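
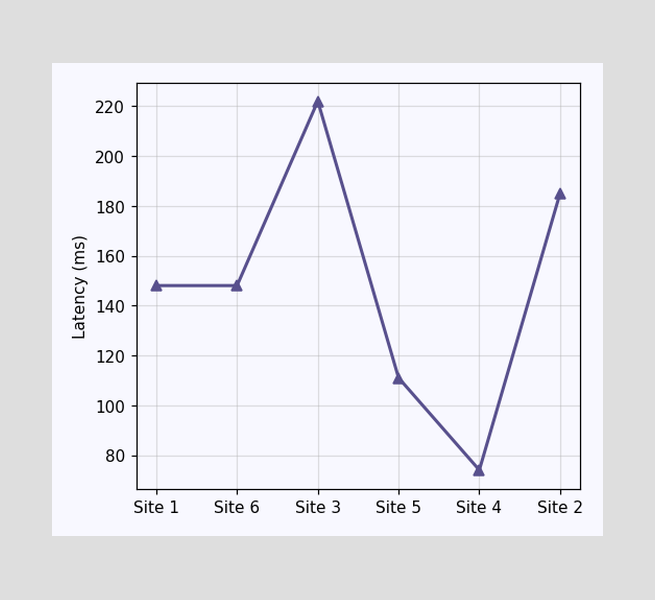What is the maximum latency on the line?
The highest point is at Site 3, and reading across to the y-axis gives 222ms.

222ms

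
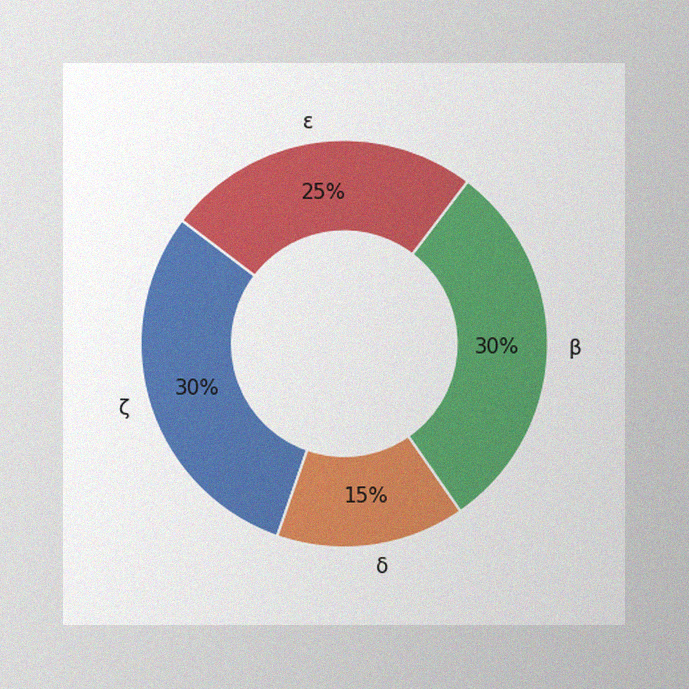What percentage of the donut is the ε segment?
25%

The image has some photo noise and uneven lighting. The ε segment takes up 25% of the ring.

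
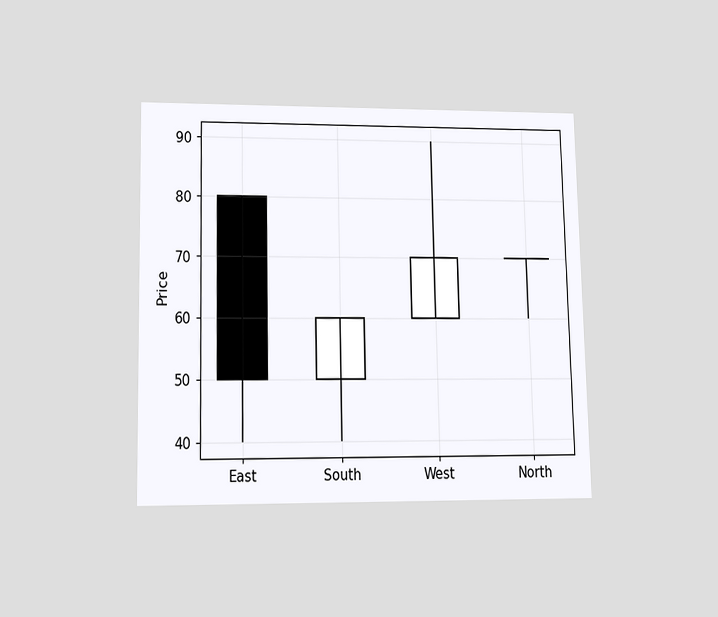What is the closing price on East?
50

The chart is viewed at a slight angle. The East candle closes at 50.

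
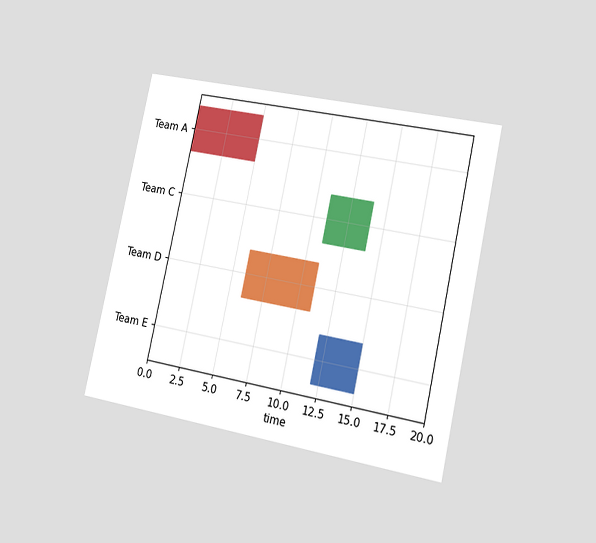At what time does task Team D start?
The chart is tilted about 12° clockwise and viewed slightly from the right. The Team D bar begins at t=6.

6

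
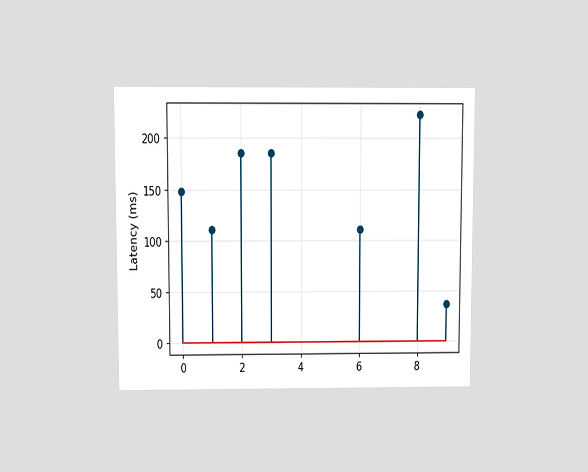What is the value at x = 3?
185ms

The chart is viewed slightly from above. The stem at x=3 reaches 185ms.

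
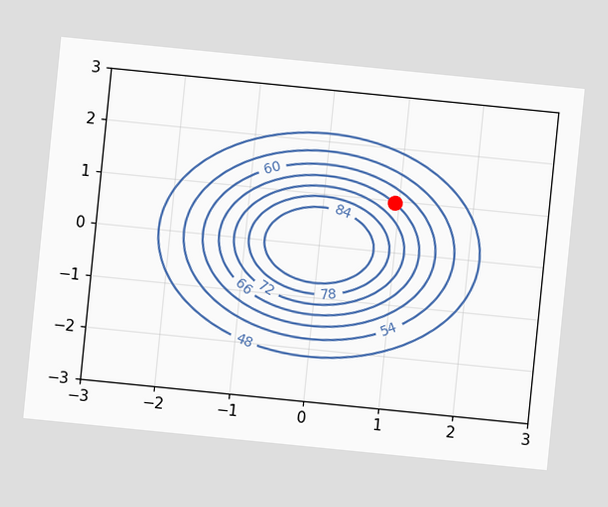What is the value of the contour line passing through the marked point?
66

The chart is tilted about 6° clockwise. The marked point sits on the contour labelled 66.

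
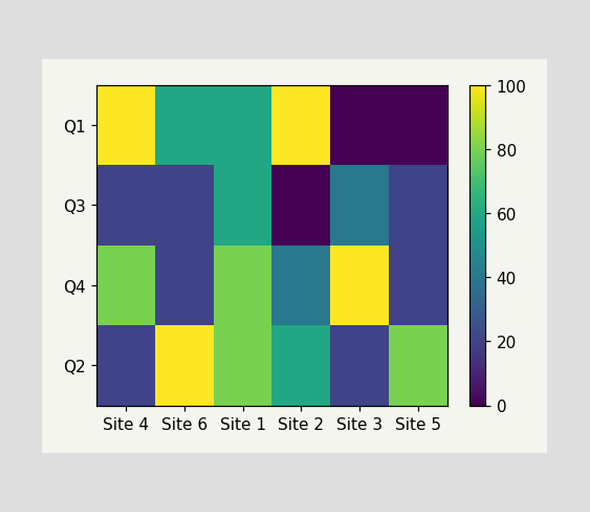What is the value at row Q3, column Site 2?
Matching cell (Q3, Site 2) against the colorbar gives 0.

0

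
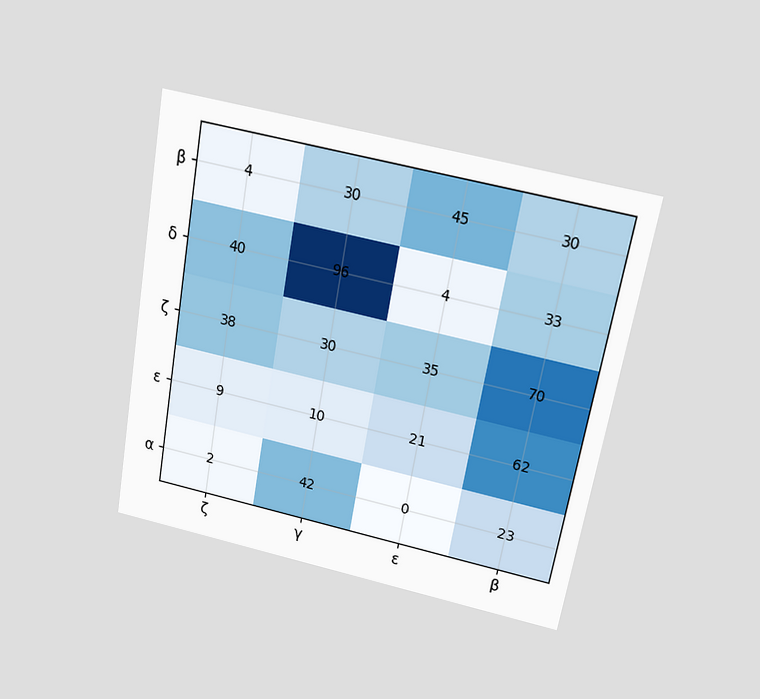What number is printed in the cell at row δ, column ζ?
The chart is tilted about 10° clockwise and viewed slightly from above. The (δ, ζ) cell reads 40.

40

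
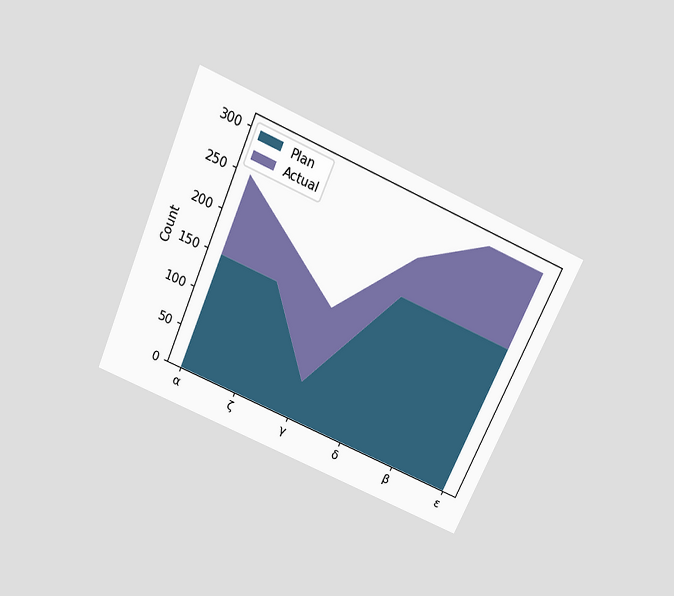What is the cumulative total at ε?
300

The chart is tilted about 24° clockwise and viewed slightly from above. The stacked total at ε reaches 300.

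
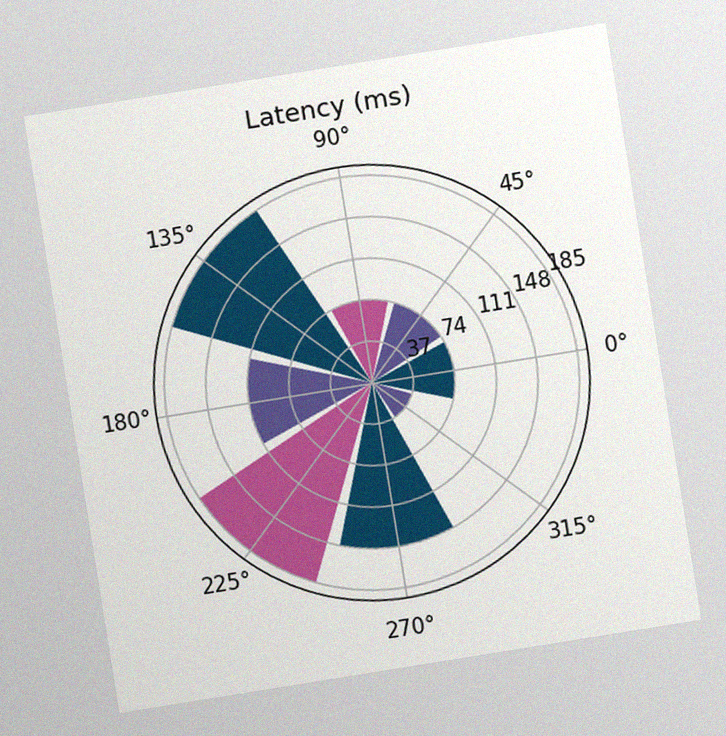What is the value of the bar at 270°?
The chart is tilted about 9° counter-clockwise, with some photo noise. The bar at 270° reaches 148ms on the radial axis.

148ms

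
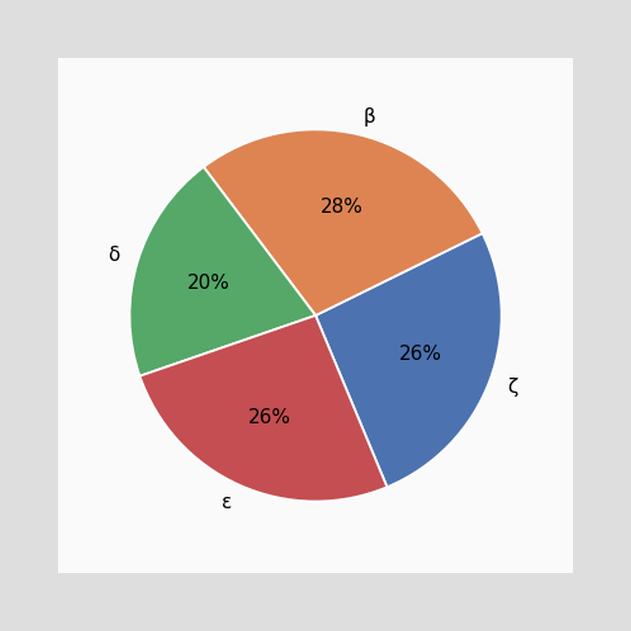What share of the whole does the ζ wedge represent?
26%

The ζ slice takes up 26% of the pie.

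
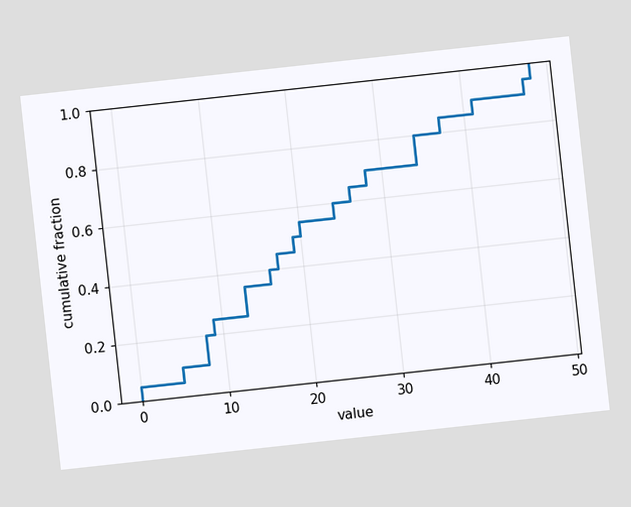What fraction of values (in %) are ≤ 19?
50%

The chart is tilted about 6° counter-clockwise. At x=19 the ECDF step is at 50%.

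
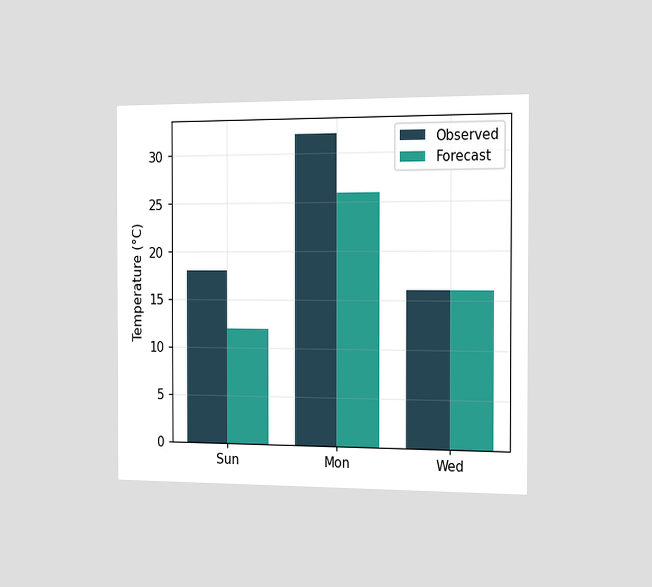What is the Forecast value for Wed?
The chart is viewed slightly from the right. The Forecast bar at Wed reaches 16°C on the y-axis.

16°C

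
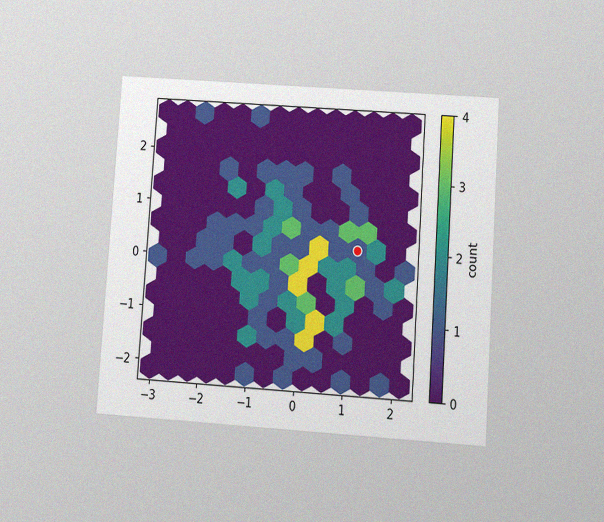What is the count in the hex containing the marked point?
1

The chart is tilted about 4° clockwise and viewed at a slight angle, with some photo noise. The marked hex reads 1 on the colorbar.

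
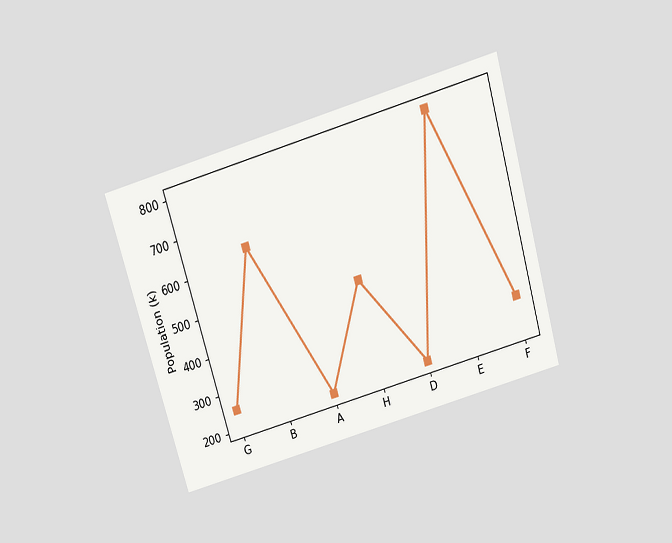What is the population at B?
630k

The chart is tilted about 16° counter-clockwise and viewed slightly from above. At B, the line is at 630k.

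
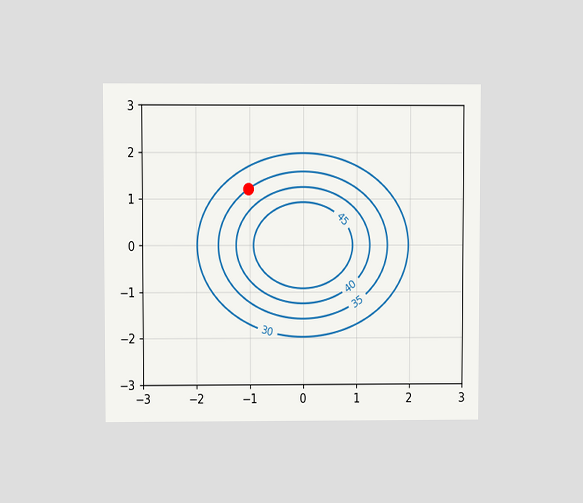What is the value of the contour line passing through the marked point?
The chart is viewed at a slight angle. The marked point sits on the contour labelled 35.

35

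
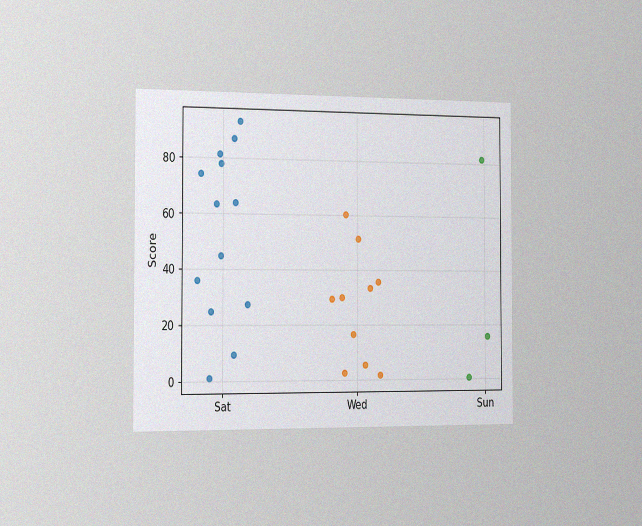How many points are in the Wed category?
The chart is viewed slightly from the left, with some photo noise. Counting the markers in the Wed column gives 10.

10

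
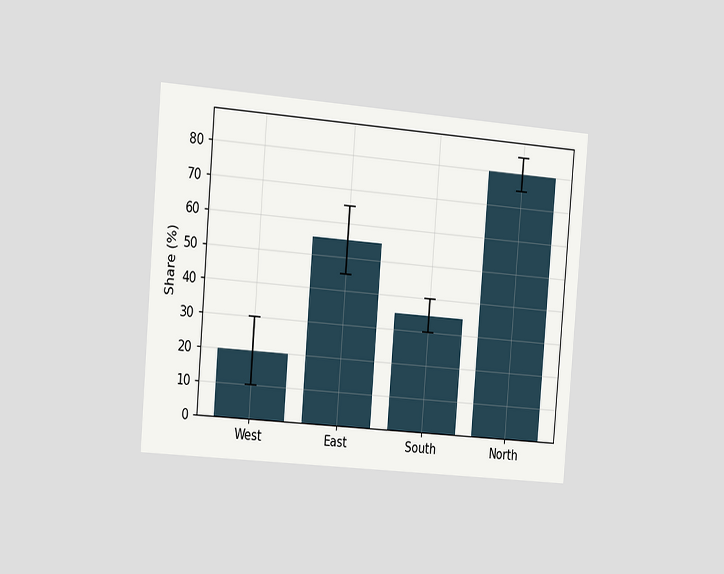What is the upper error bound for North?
85%

The chart is tilted about 5° clockwise and viewed slightly from the left. The North bar's upper whisker reaches 85%.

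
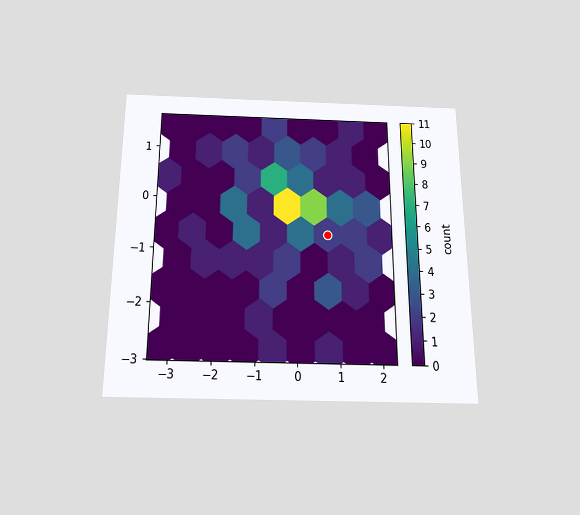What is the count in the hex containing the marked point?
The chart is viewed slightly from below. The marked hex reads 2 on the colorbar.

2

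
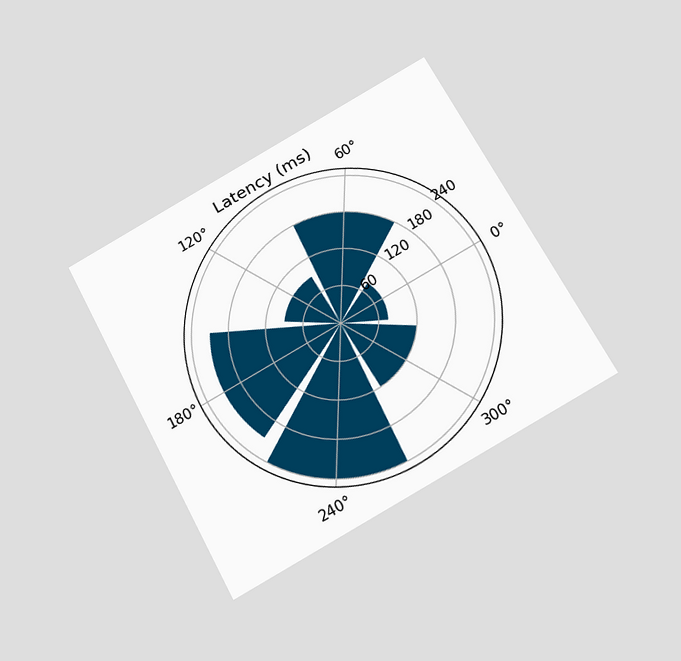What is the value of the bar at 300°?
120ms

The chart is tilted about 28° counter-clockwise and viewed slightly from below. The bar at 300° reaches 120ms on the radial axis.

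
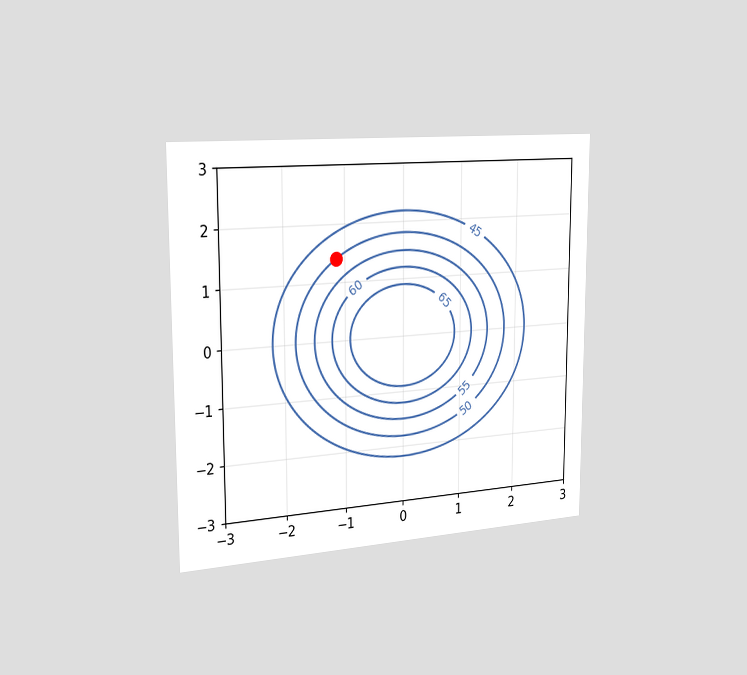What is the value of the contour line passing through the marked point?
50

The chart is viewed slightly from the left. The marked point sits on the contour labelled 50.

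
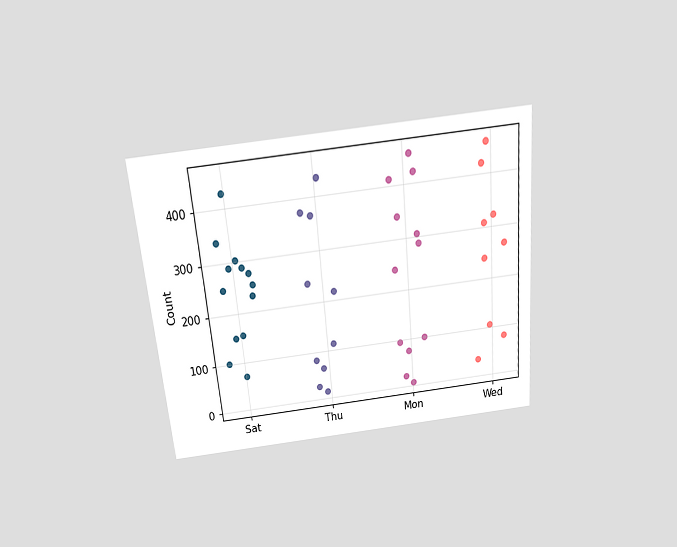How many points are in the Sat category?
13

The chart is tilted about 5° counter-clockwise and viewed slightly from above. Counting the markers in the Sat column gives 13.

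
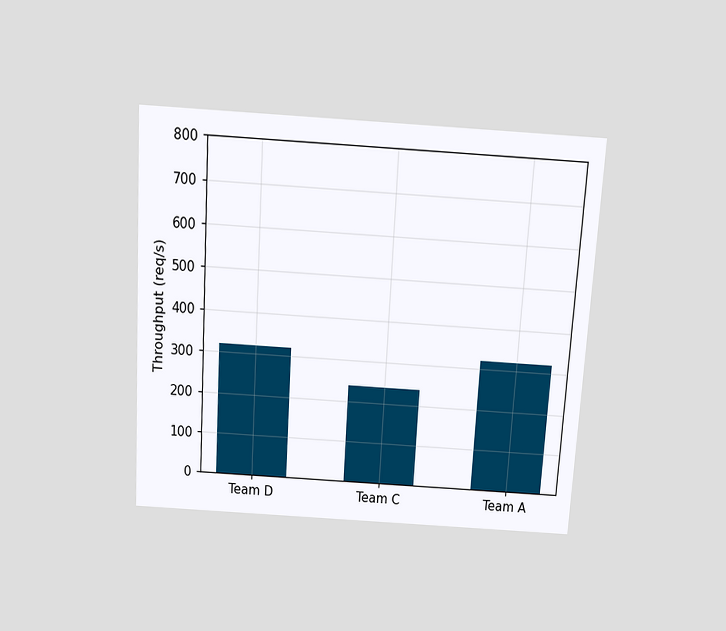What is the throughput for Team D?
The chart is tilted about 3° clockwise and viewed slightly from above. Reading along the chart's y-axis, the Team D bar reaches 320req/s.

320req/s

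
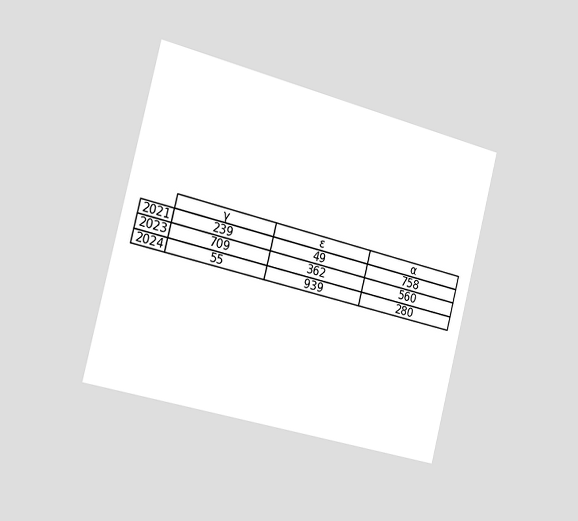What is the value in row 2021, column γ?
The chart is tilted about 14° clockwise and viewed slightly from the left. The (2021, γ) cell reads 239.

239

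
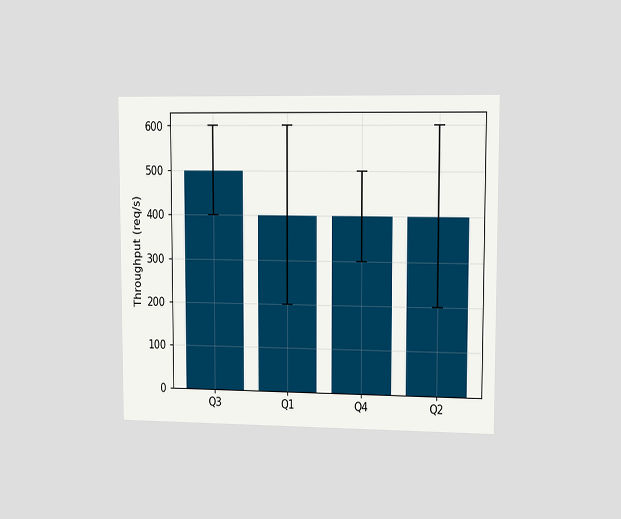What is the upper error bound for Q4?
The chart is viewed slightly from the right. The Q4 bar's upper whisker reaches 500req/s.

500req/s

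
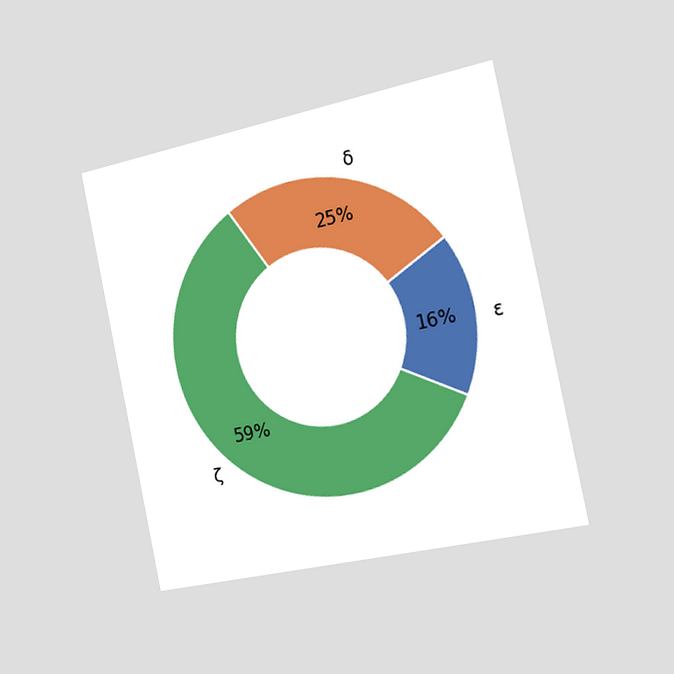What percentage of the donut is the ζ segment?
The chart is tilted about 12° counter-clockwise and viewed slightly from the right. The ζ segment takes up 59% of the ring.

59%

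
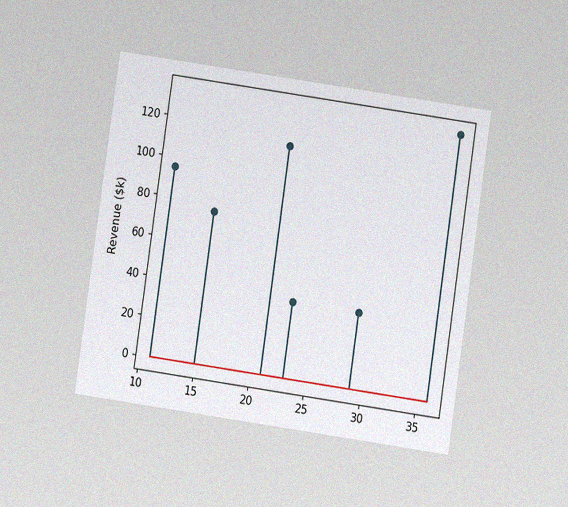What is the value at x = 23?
The chart is tilted about 8° clockwise and viewed at a slight angle, with some photo noise. The stem at x=23 reaches $38k.

$38k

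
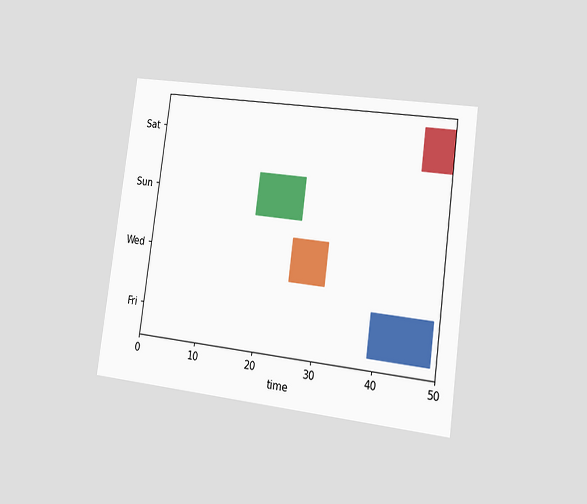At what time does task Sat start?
The chart is tilted about 8° clockwise and viewed slightly from the right. The Sat bar begins at t=45.

45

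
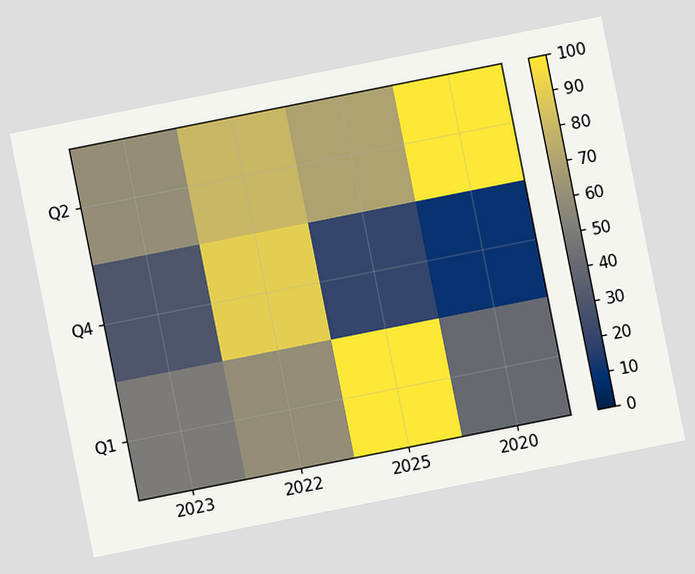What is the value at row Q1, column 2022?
60

The chart is tilted about 11° counter-clockwise. Matching cell (Q1, 2022) against the colorbar gives 60.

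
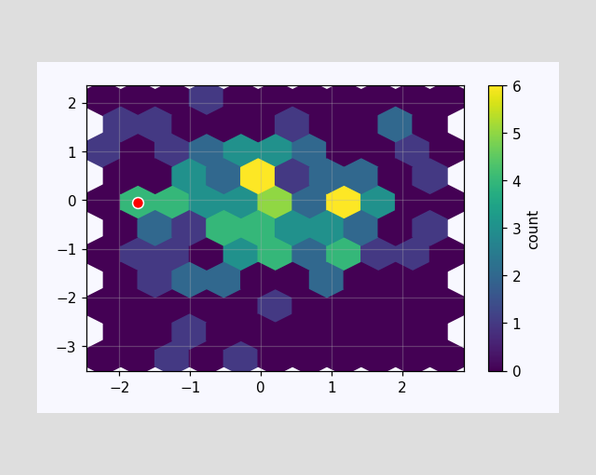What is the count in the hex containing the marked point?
The marked hex reads 4 on the colorbar.

4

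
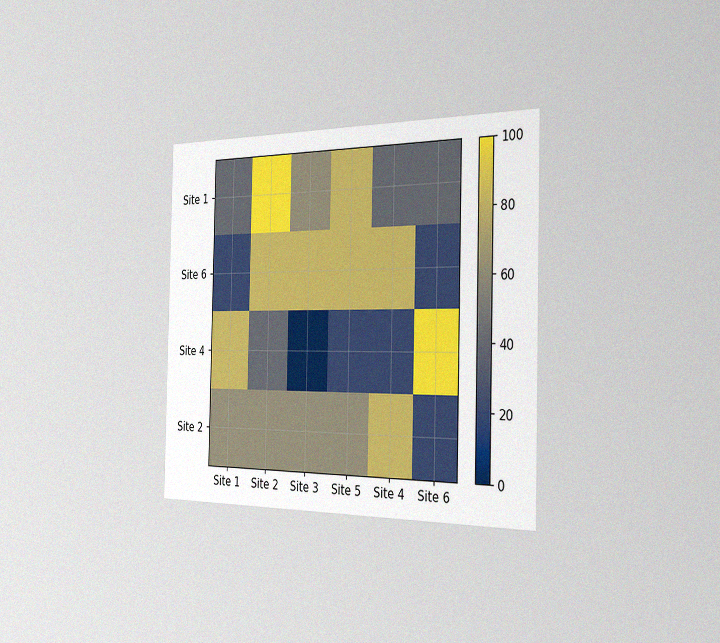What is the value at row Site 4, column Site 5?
20

The chart is viewed slightly from the right, with some photo noise. Matching cell (Site 4, Site 5) against the colorbar gives 20.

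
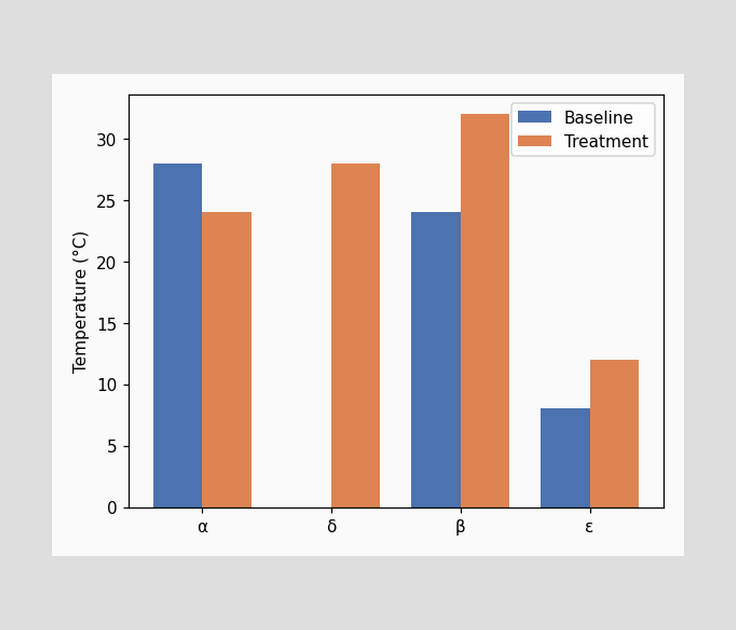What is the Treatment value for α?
The Treatment bar at α reaches 24°C on the y-axis.

24°C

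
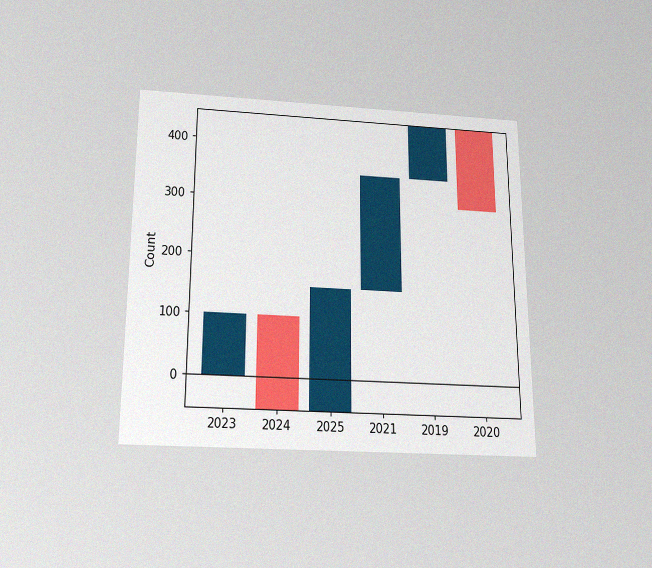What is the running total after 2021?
350

The chart is viewed slightly from below, with some photo noise. After 2021 the running total reaches 350.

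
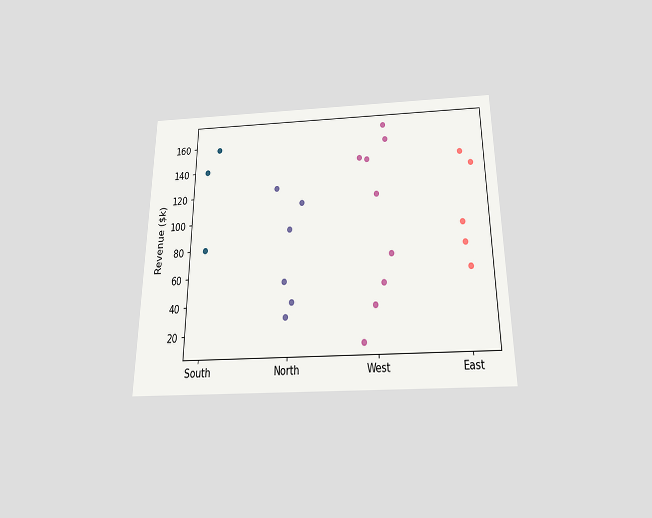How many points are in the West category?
9

The chart is viewed slightly from below. Counting the markers in the West column gives 9.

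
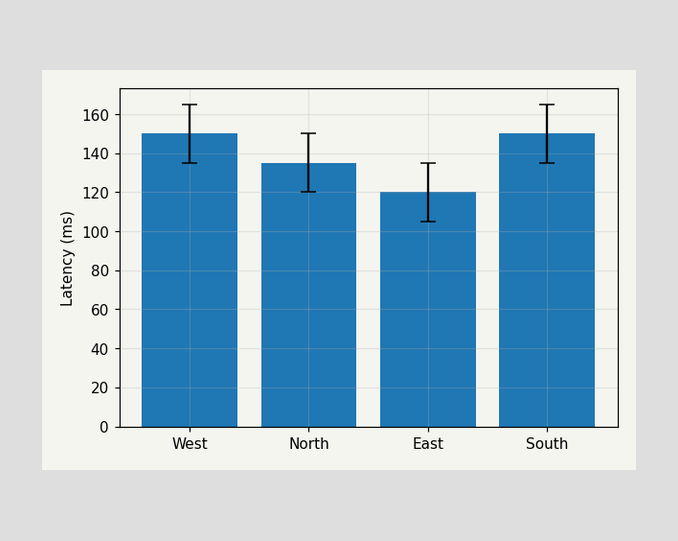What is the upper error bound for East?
The East bar's upper whisker reaches 135ms.

135ms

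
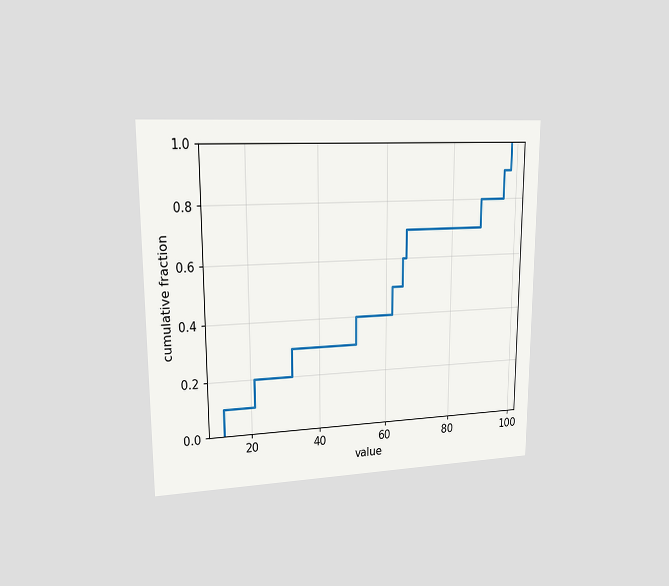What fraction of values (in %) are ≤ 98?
The chart is viewed at a slight angle. At x=98 the ECDF step is at 100%.

100%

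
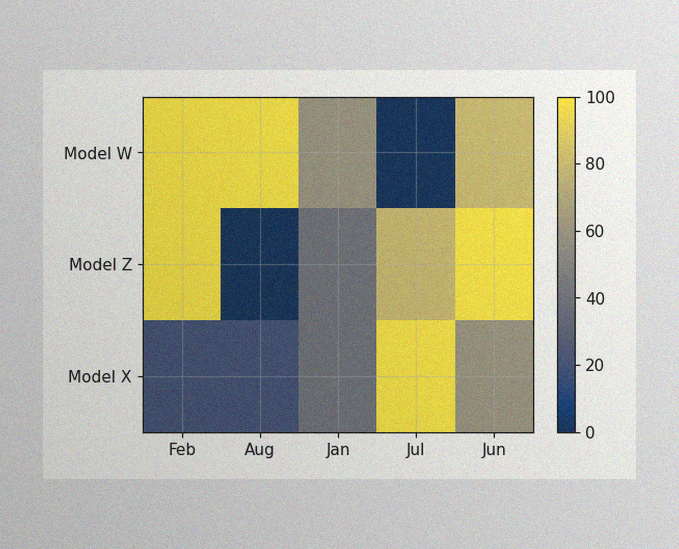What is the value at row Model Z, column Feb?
The image has some photo noise and uneven lighting. Matching cell (Model Z, Feb) against the colorbar gives 100.

100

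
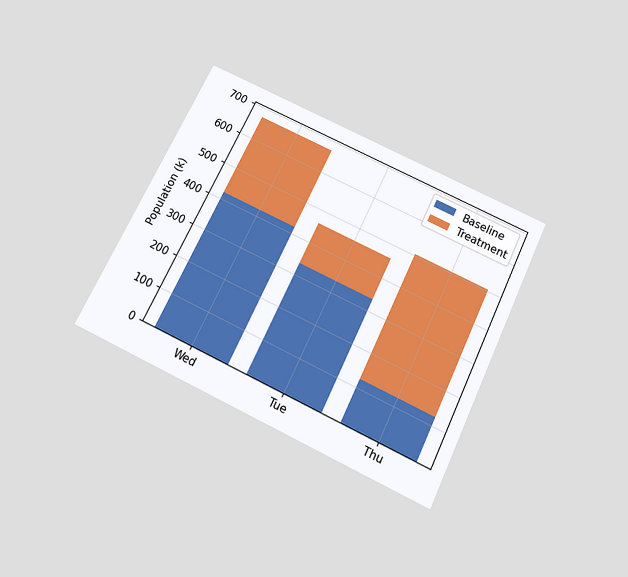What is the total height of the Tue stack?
The chart is tilted about 26° clockwise and viewed slightly from below. The Tue stack's top reaches 462k on the y-axis.

462k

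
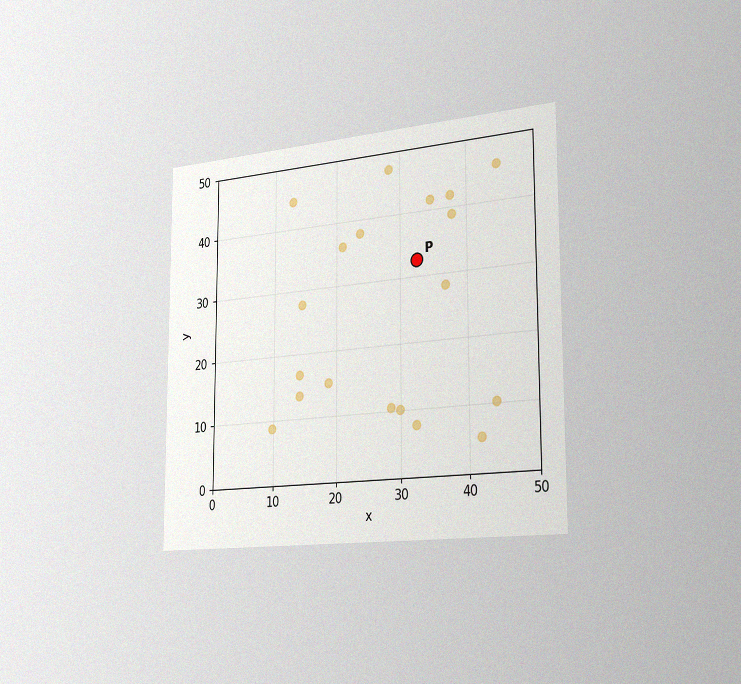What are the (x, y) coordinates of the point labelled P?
(32.5, 32.5)

The chart is viewed slightly from the right, with some photo noise. Following the gridlines from P to each axis, P sits at (32.5, 32.5).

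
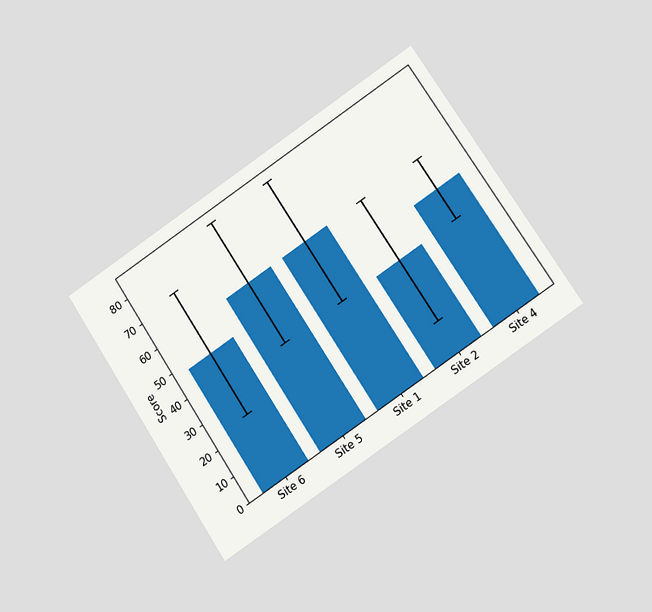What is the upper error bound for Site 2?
The chart is tilted about 33° counter-clockwise and viewed at a slight angle. The Site 2 bar's upper whisker reaches 60.

60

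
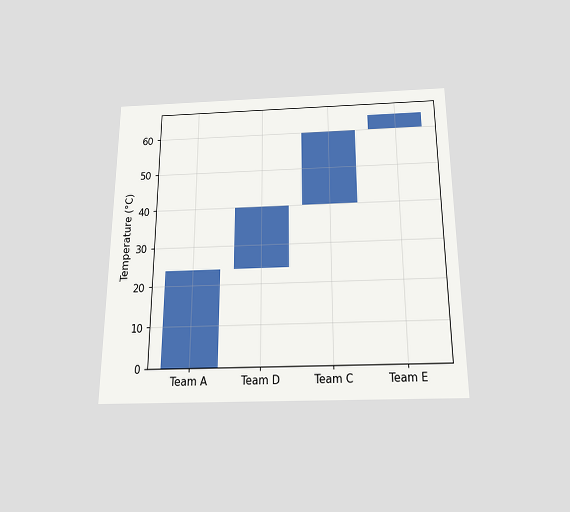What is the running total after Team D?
The chart is viewed slightly from below. After Team D the running total reaches 40°C.

40°C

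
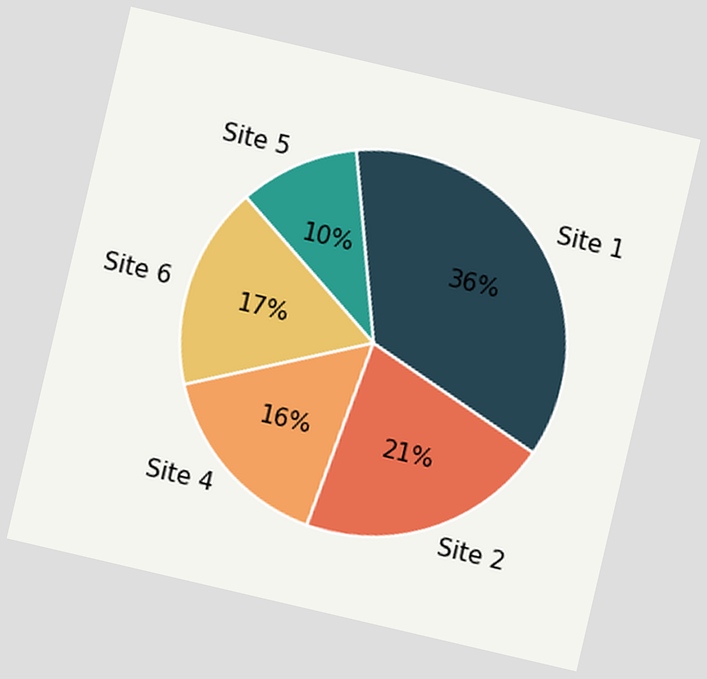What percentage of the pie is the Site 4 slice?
16%

The chart is tilted about 13° clockwise. The Site 4 slice takes up 16% of the pie.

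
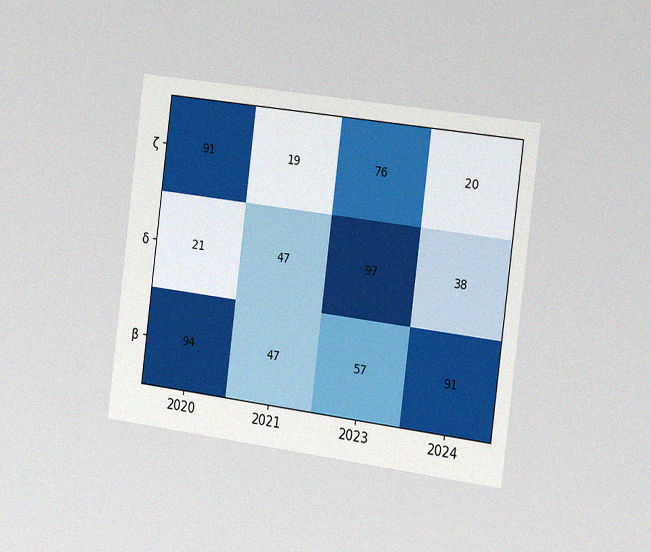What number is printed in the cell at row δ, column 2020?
21

The chart is tilted about 7° clockwise and viewed slightly from the right, with some photo noise. The (δ, 2020) cell reads 21.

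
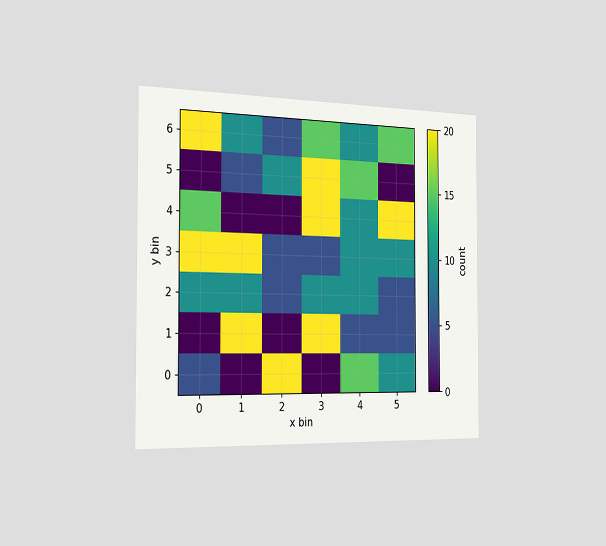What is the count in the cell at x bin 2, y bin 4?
The chart is viewed slightly from the left. Matching the cell (2, 4) against the colorbar gives 0.

0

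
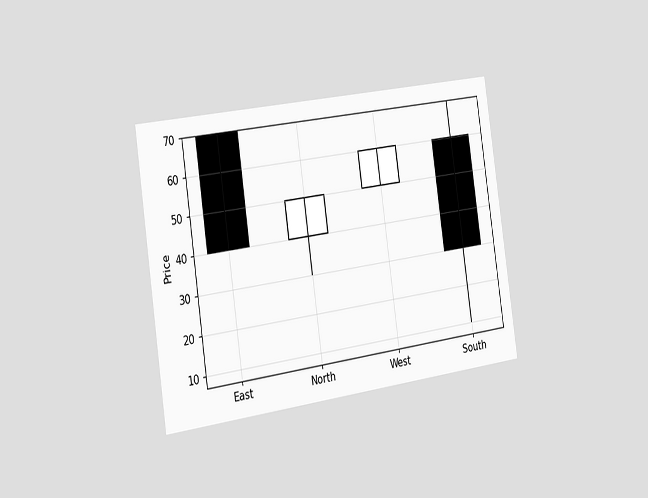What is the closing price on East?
40

The chart is tilted about 8° counter-clockwise and viewed slightly from the left. The East candle closes at 40.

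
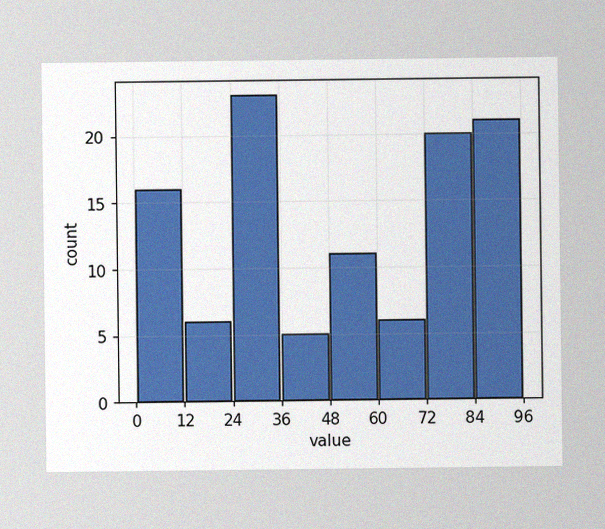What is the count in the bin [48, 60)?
11

The image has some photo noise and uneven lighting. The [48, 60) bin has height 11.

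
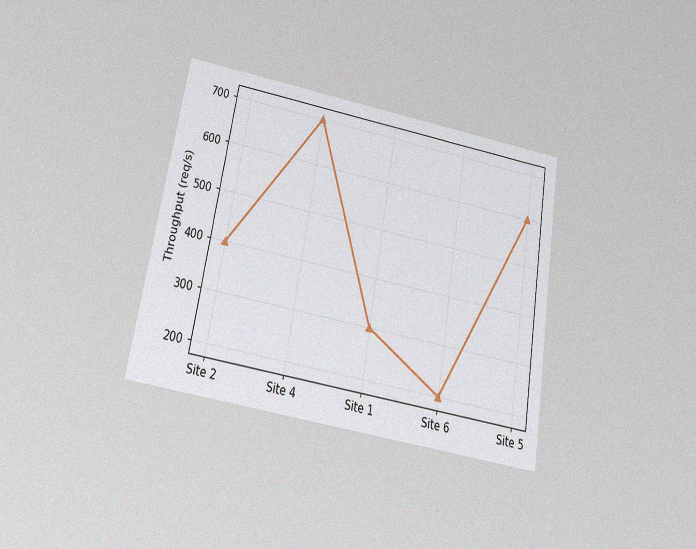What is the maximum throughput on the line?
700req/s

The chart is tilted about 10° clockwise and viewed slightly from below, with some photo noise. The highest point is at Site 4, and reading across to the y-axis gives 700req/s.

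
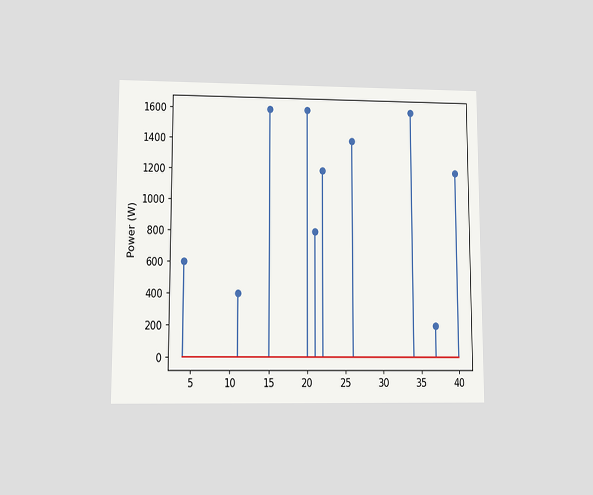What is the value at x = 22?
The chart is viewed at a slight angle. The stem at x=22 reaches 1200W.

1200W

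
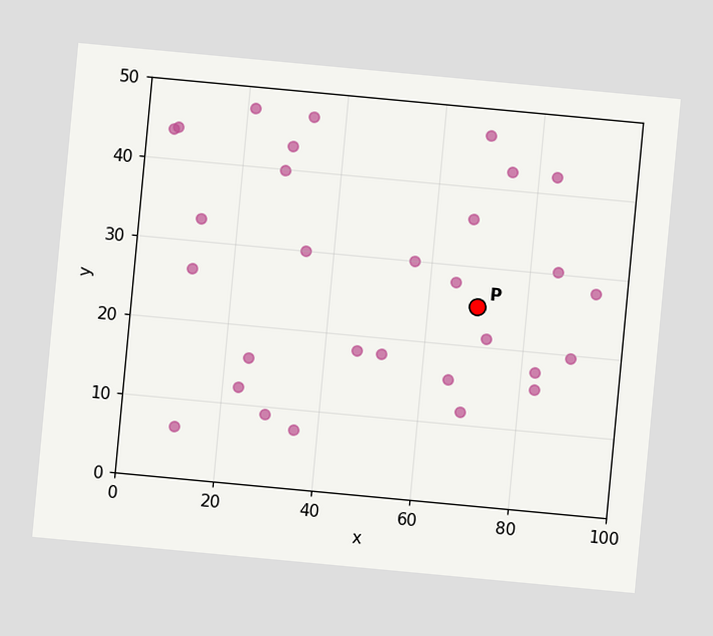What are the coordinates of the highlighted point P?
The chart is tilted about 5° clockwise. Following the gridlines from P to each axis, P sits at (70, 25).

(70, 25)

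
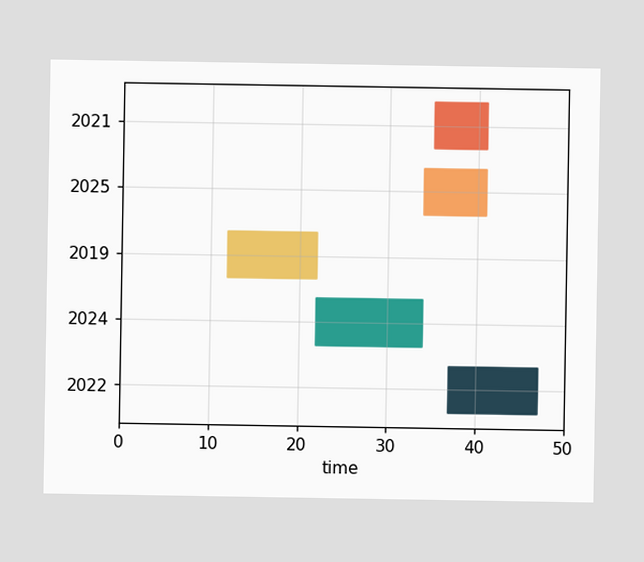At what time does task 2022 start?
The 2022 bar begins at t=37.

37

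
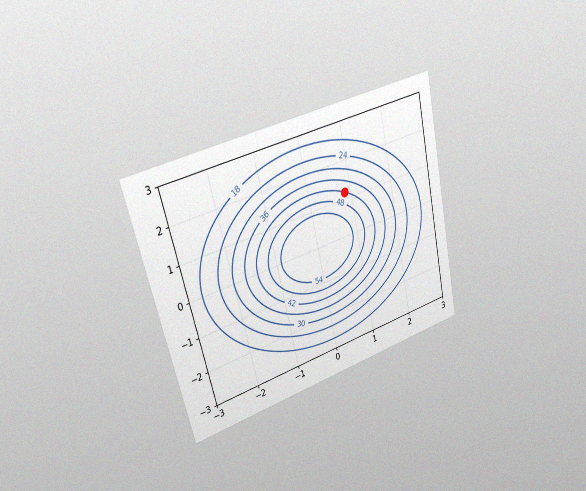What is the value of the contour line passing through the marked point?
The chart is tilted about 13° counter-clockwise and viewed slightly from the left, with some photo noise. The marked point sits on the contour labelled 42.

42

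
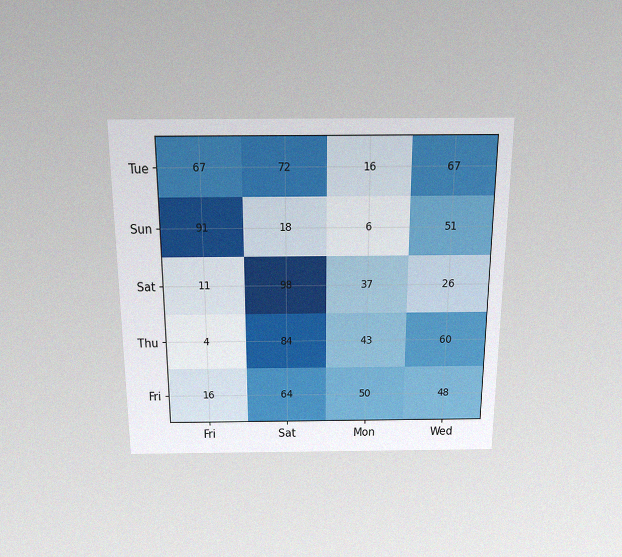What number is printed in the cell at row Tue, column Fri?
The chart is viewed slightly from above, with some photo noise. The (Tue, Fri) cell reads 67.

67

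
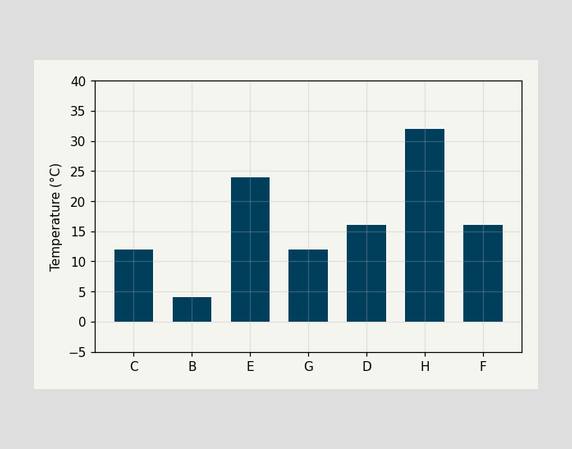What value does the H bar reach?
Reading along the chart's y-axis, the H bar reaches 32°C.

32°C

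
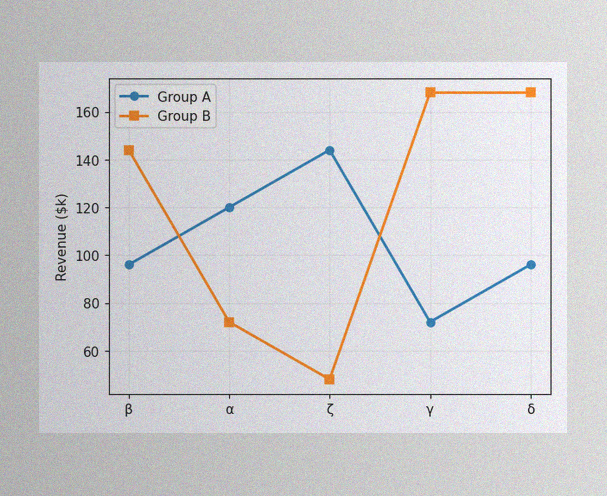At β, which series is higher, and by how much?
The image has some photo noise and uneven lighting. At β, Group B sits above the other line by $48k.

Group B, by $48k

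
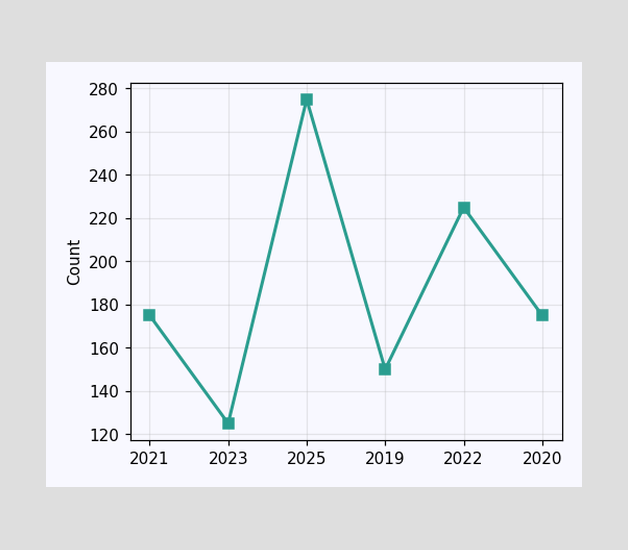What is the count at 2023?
At 2023, the line is at 125.

125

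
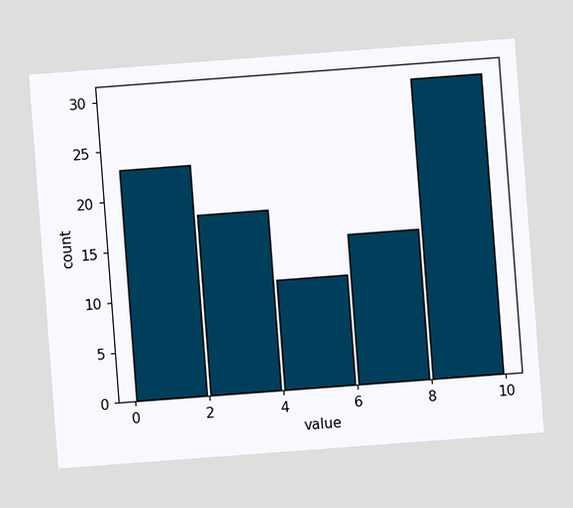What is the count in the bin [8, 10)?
The chart is tilted about 4° counter-clockwise. The [8, 10) bin has height 30.

30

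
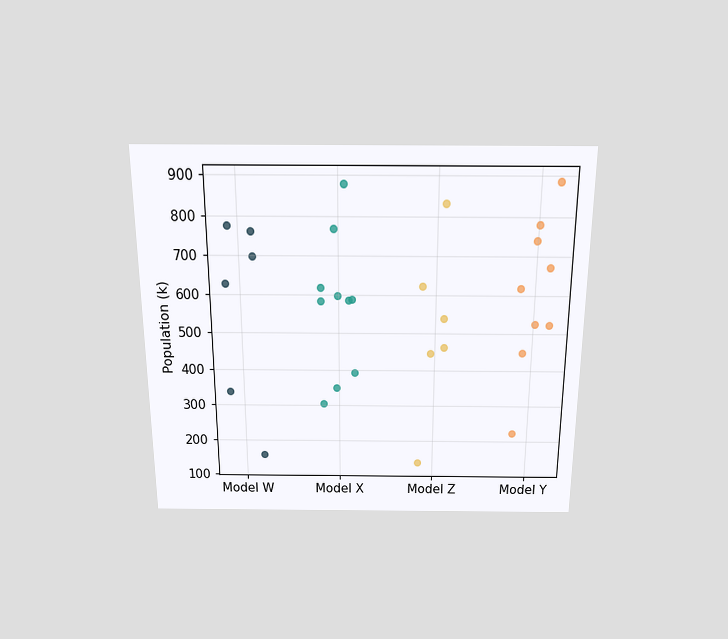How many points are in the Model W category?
6

The chart is viewed slightly from above. Counting the markers in the Model W column gives 6.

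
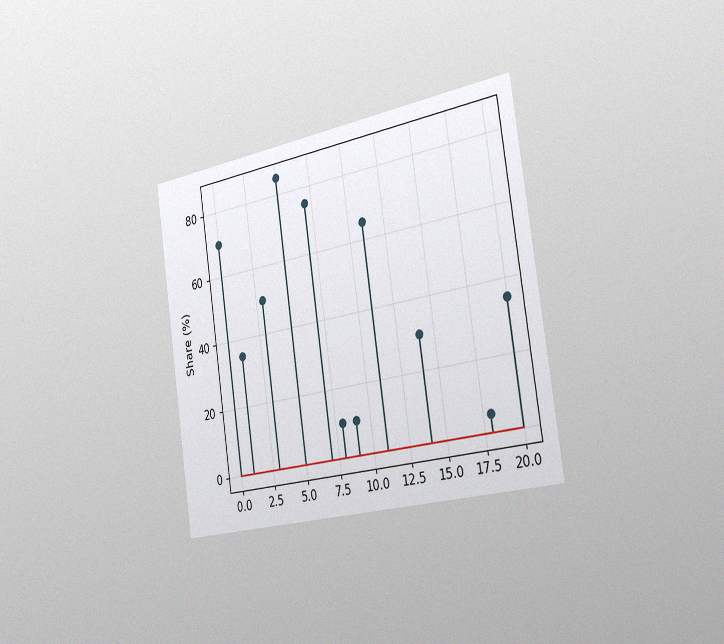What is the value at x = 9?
The chart is tilted about 8° counter-clockwise and viewed slightly from the right, with some photo noise. The stem at x=9 reaches 10%.

10%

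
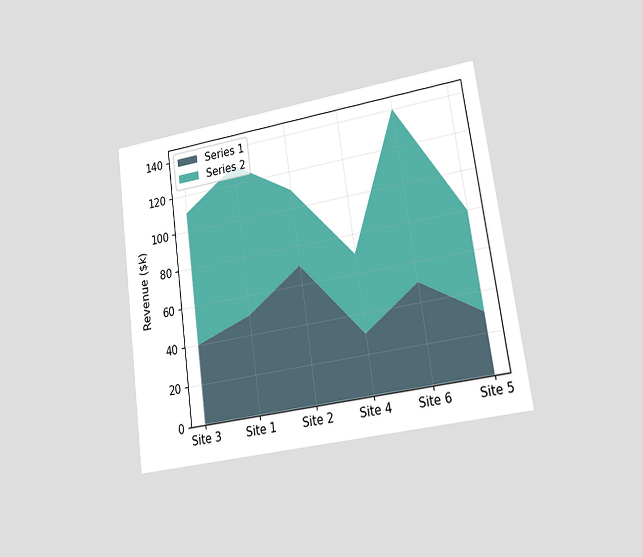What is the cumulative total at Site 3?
The chart is tilted about 8° counter-clockwise and viewed at a slight angle. The stacked total at Site 3 reaches $110k.

$110k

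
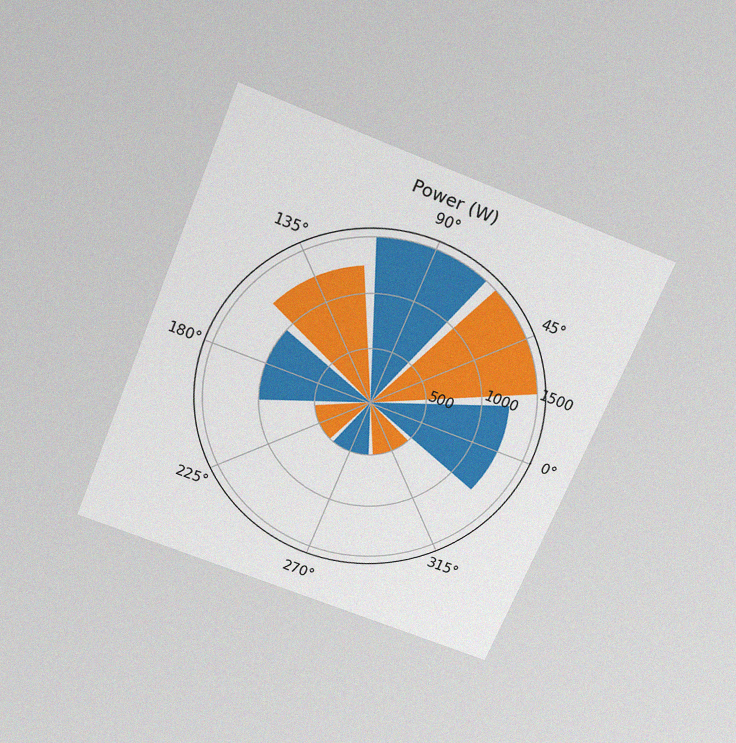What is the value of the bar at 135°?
1250W

The chart is tilted about 22° clockwise and viewed slightly from above, with some photo noise. The bar at 135° reaches 1250W on the radial axis.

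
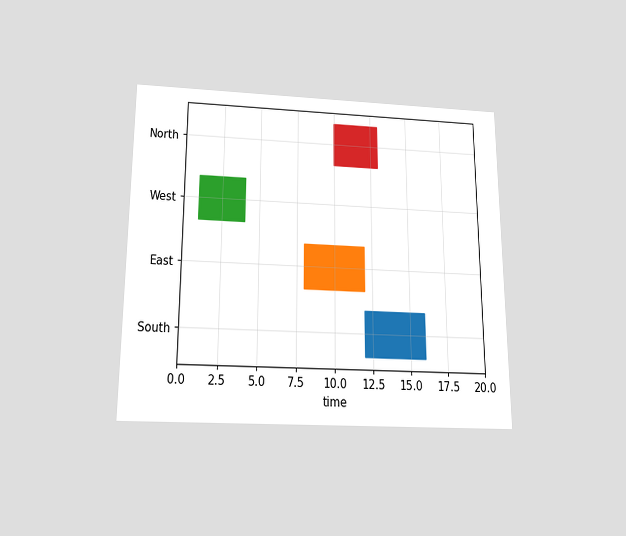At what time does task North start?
10

The chart is viewed slightly from below. The North bar begins at t=10.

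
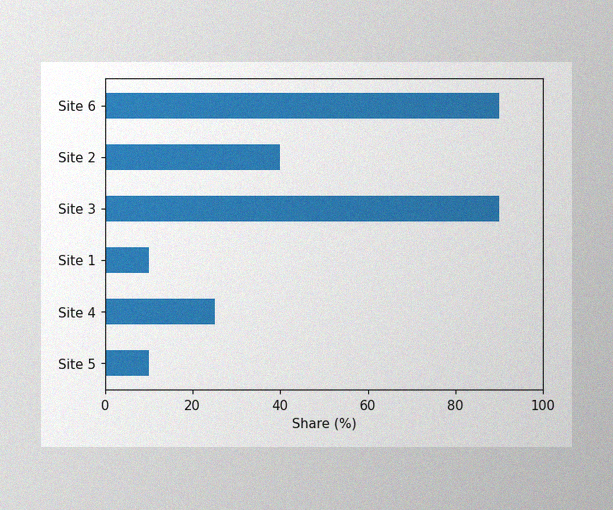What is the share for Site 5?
The image has some photo noise and uneven lighting. Reading along the chart's x-axis, the Site 5 bar reaches 10%.

10%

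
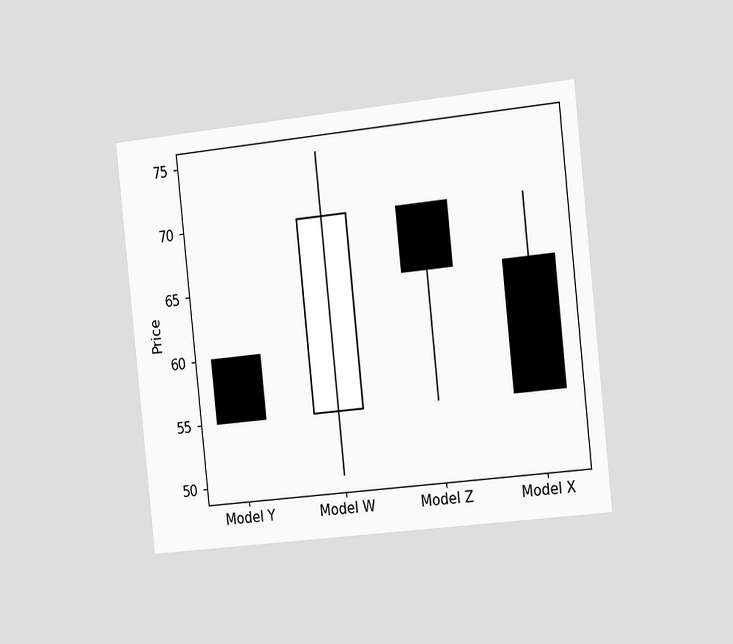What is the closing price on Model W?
The chart is tilted about 6° counter-clockwise and viewed slightly from the right. The Model W candle closes at 70.

70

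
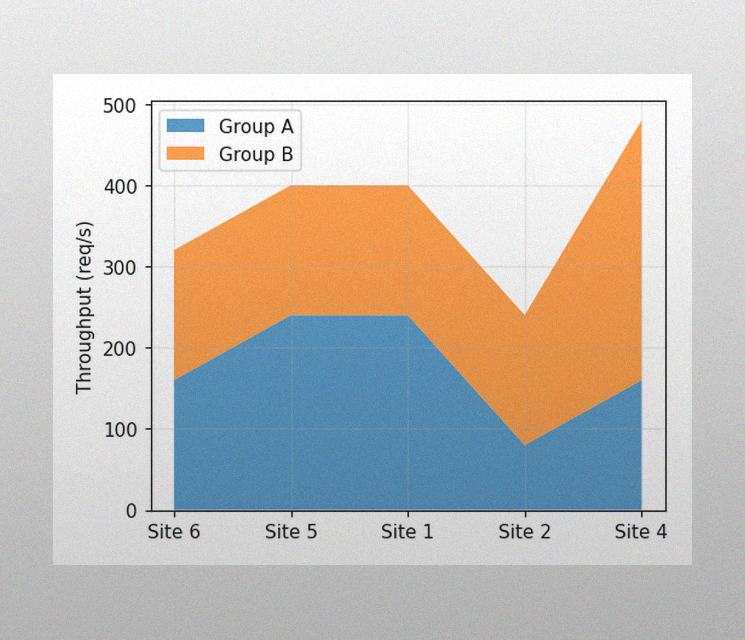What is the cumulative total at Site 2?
240req/s

The image has some photo noise and uneven lighting. The stacked total at Site 2 reaches 240req/s.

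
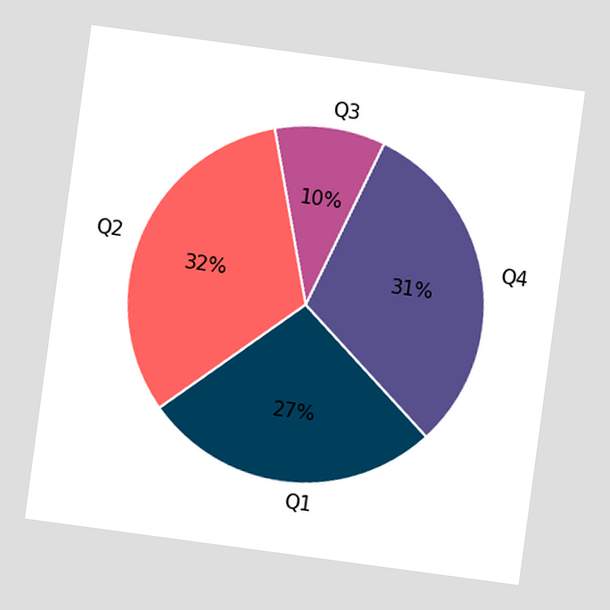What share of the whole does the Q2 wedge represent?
32%

The chart is tilted about 8° clockwise. The Q2 slice takes up 32% of the pie.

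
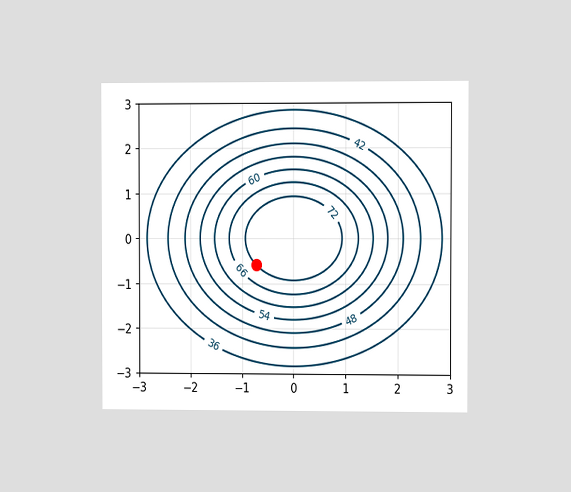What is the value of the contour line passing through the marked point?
The chart is viewed at a slight angle. The marked point sits on the contour labelled 72.

72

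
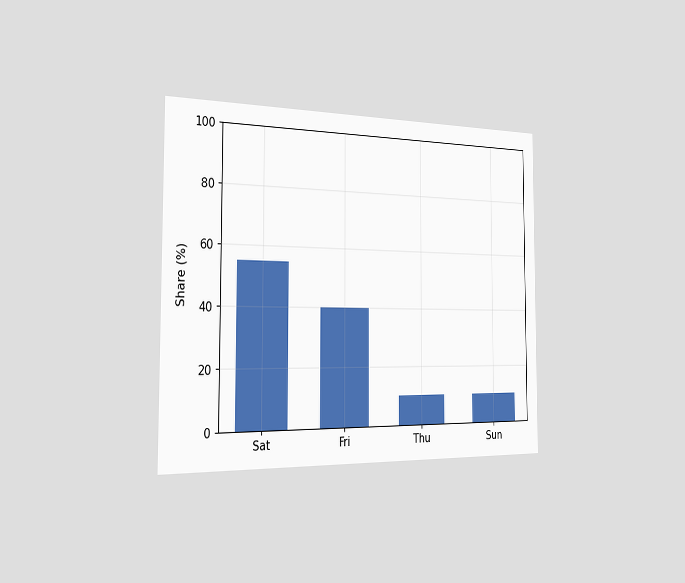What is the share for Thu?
10%

The chart is viewed slightly from the left. Reading along the chart's y-axis, the Thu bar reaches 10%.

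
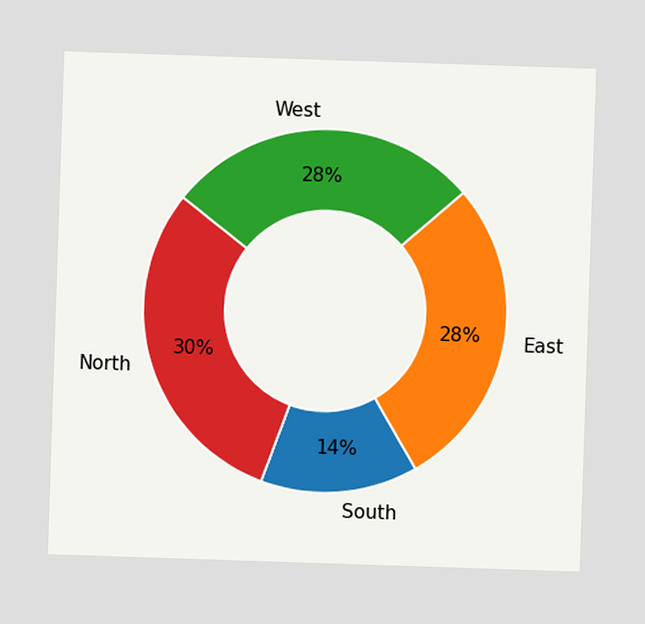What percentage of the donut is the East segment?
The East segment takes up 28% of the ring.

28%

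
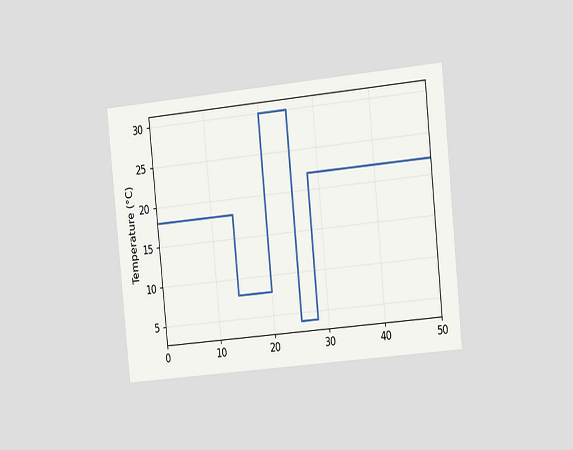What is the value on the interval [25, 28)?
The chart is tilted about 6° counter-clockwise and viewed slightly from the right. On [25, 28) the step sits at 4°C.

4°C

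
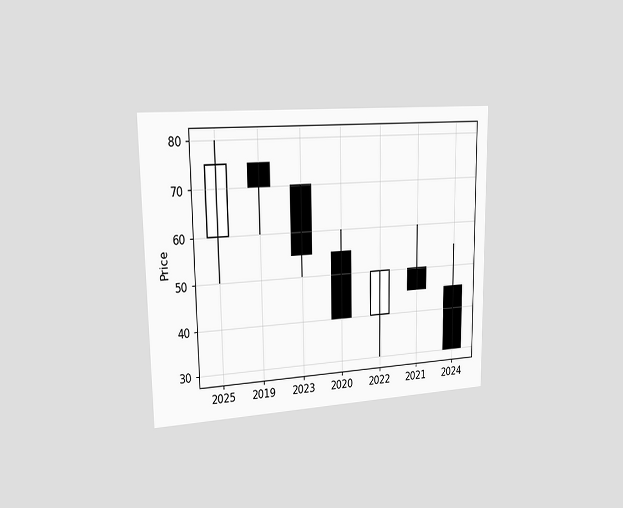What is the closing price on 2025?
The chart is viewed slightly from the left. The 2025 candle closes at 75.

75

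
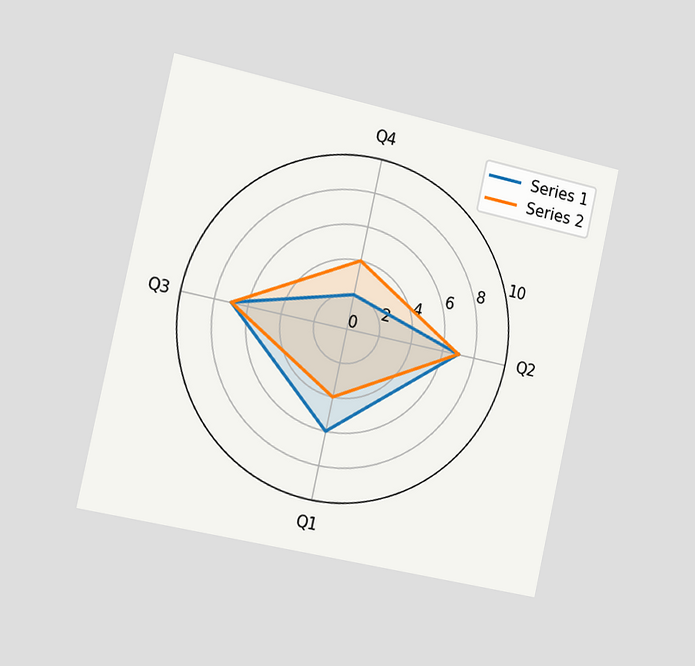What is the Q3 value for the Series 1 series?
7

The chart is tilted about 12° clockwise and viewed slightly from the left. On the Q3 axis, Series 1 reaches 7.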